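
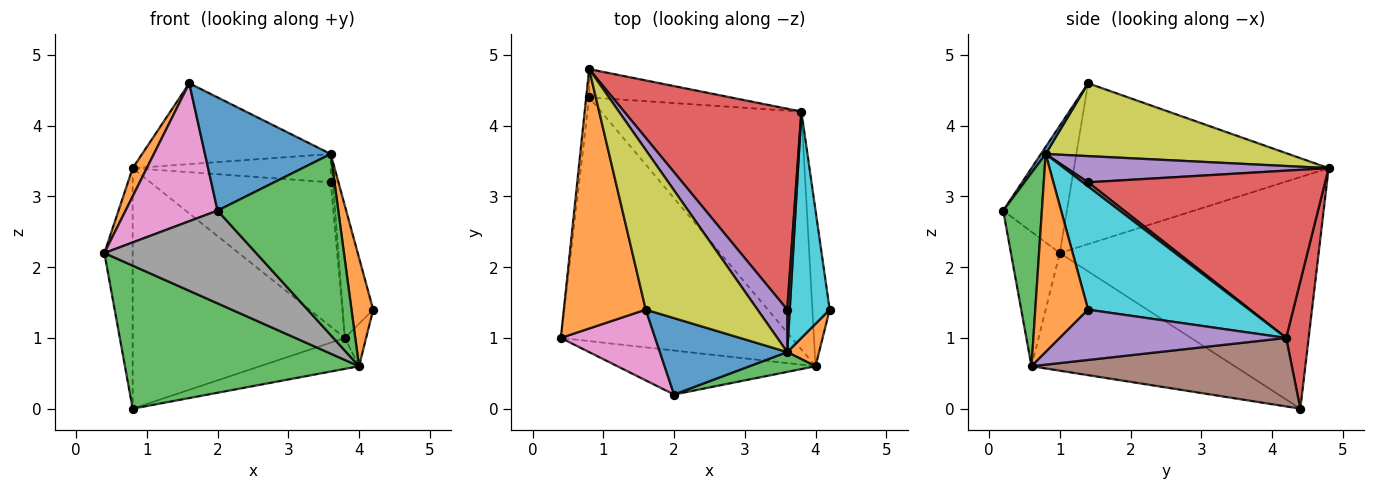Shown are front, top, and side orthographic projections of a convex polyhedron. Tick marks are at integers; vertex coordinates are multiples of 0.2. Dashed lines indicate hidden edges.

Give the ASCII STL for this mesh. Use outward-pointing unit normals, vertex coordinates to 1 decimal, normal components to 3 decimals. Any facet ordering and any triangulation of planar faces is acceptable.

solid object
 facet normal -0.994 0.109 -0.013
  outer loop
   vertex 0.8 4.4 0.0
   vertex 0.4 1.0 2.2
   vertex 0.8 4.8 3.4
  endloop
 endfacet
 facet normal -0.890 -0.049 0.453
  outer loop
   vertex 1.6 1.4 4.6
   vertex 0.8 4.8 3.4
   vertex 0.4 1.0 2.2
  endloop
 endfacet
 facet normal -0.402 -0.463 -0.789
  outer loop
   vertex 4.0 0.6 0.6
   vertex 0.4 1.0 2.2
   vertex 0.8 4.4 0.0
  endloop
 endfacet
 facet normal 0.105 0.988 -0.116
  outer loop
   vertex 3.8 4.2 1.0
   vertex 0.8 4.4 0.0
   vertex 0.8 4.8 3.4
  endloop
 endfacet
 facet normal 0.942 0.088 -0.324
  outer loop
   vertex 3.8 4.2 1.0
   vertex 4.2 1.4 1.4
   vertex 4.0 0.6 0.6
  endloop
 endfacet
 facet normal 0.321 0.122 -0.939
  outer loop
   vertex 3.8 4.2 1.0
   vertex 4.0 0.6 0.6
   vertex 0.8 4.4 0.0
  endloop
 endfacet
 facet normal -0.524 -0.758 0.389
  outer loop
   vertex 2.0 0.2 2.8
   vertex 1.6 1.4 4.6
   vertex 0.4 1.0 2.2
  endloop
 endfacet
 facet normal -0.279 -0.867 -0.412
  outer loop
   vertex 2.0 0.2 2.8
   vertex 0.4 1.0 2.2
   vertex 4.0 0.6 0.6
  endloop
 endfacet
 facet normal 0.503 0.390 0.771
  outer loop
   vertex 3.6 0.8 3.6
   vertex 0.8 4.8 3.4
   vertex 1.6 1.4 4.6
  endloop
 endfacet
 facet normal 0.936 0.177 0.304
  outer loop
   vertex 3.6 0.8 3.6
   vertex 4.2 1.4 1.4
   vertex 3.8 4.2 1.0
  endloop
 endfacet
 facet normal 0.031 -0.828 0.559
  outer loop
   vertex 3.6 0.8 3.6
   vertex 1.6 1.4 4.6
   vertex 2.0 0.2 2.8
  endloop
 endfacet
 facet normal 0.915 -0.376 0.147
  outer loop
   vertex 3.6 0.8 3.6
   vertex 4.0 0.6 0.6
   vertex 4.2 1.4 1.4
  endloop
 endfacet
 facet normal 0.303 -0.947 0.104
  outer loop
   vertex 3.6 0.8 3.6
   vertex 2.0 0.2 2.8
   vertex 4.0 0.6 0.6
  endloop
 endfacet
 facet normal 0.608 0.463 0.645
  outer loop
   vertex 3.6 1.4 3.2
   vertex 3.8 4.2 1.0
   vertex 0.8 4.8 3.4
  endloop
 endfacet
 facet normal 0.591 0.447 0.671
  outer loop
   vertex 3.6 1.4 3.2
   vertex 0.8 4.8 3.4
   vertex 3.6 0.8 3.6
  endloop
 endfacet
 facet normal 0.811 0.324 0.487
  outer loop
   vertex 3.6 1.4 3.2
   vertex 3.6 0.8 3.6
   vertex 3.8 4.2 1.0
  endloop
 endfacet
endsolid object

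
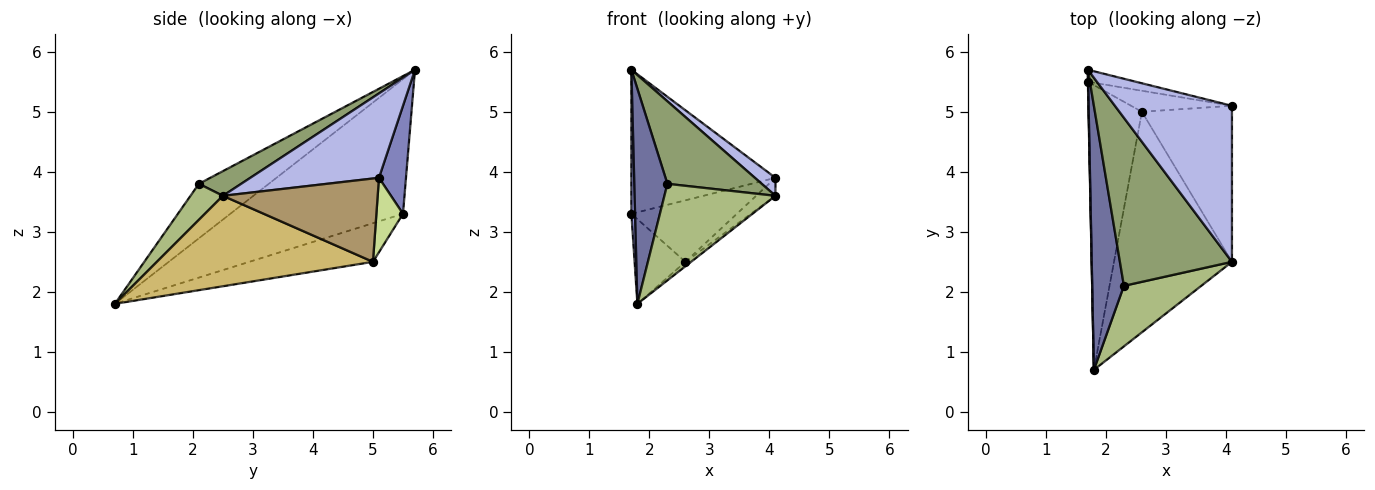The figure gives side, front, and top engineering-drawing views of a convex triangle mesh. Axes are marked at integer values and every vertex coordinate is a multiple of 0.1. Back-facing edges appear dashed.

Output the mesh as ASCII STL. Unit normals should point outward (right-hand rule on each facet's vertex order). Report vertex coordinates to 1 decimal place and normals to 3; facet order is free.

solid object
 facet normal -0.800 -0.379 0.465
  outer loop
   vertex 2.3 2.1 3.8
   vertex 1.7 5.7 5.7
   vertex 1.8 0.7 1.8
  endloop
 endfacet
 facet normal 0.184 0.980 -0.082
  outer loop
   vertex 1.7 5.5 3.3
   vertex 1.7 5.7 5.7
   vertex 4.1 5.1 3.9
  endloop
 endfacet
 facet normal -1.000 -0.021 0.002
  outer loop
   vertex 1.7 5.5 3.3
   vertex 1.8 0.7 1.8
   vertex 1.7 5.7 5.7
  endloop
 endfacet
 facet normal 0.582 -0.093 0.808
  outer loop
   vertex 4.1 2.5 3.6
   vertex 4.1 5.1 3.9
   vertex 1.7 5.7 5.7
  endloop
 endfacet
 facet normal 0.194 -0.432 0.881
  outer loop
   vertex 4.1 2.5 3.6
   vertex 1.7 5.7 5.7
   vertex 2.3 2.1 3.8
  endloop
 endfacet
 facet normal 0.240 -0.822 0.516
  outer loop
   vertex 4.1 2.5 3.6
   vertex 2.3 2.1 3.8
   vertex 1.8 0.7 1.8
  endloop
 endfacet
 facet normal 0.232 0.921 -0.314
  outer loop
   vertex 2.6 5.0 2.5
   vertex 1.7 5.5 3.3
   vertex 4.1 5.1 3.9
  endloop
 endfacet
 facet normal -0.570 0.234 -0.788
  outer loop
   vertex 2.6 5.0 2.5
   vertex 1.8 0.7 1.8
   vertex 1.7 5.5 3.3
  endloop
 endfacet
 facet normal 0.677 0.084 -0.731
  outer loop
   vertex 2.6 5.0 2.5
   vertex 4.1 5.1 3.9
   vertex 4.1 2.5 3.6
  endloop
 endfacet
 facet normal 0.608 0.016 -0.793
  outer loop
   vertex 2.6 5.0 2.5
   vertex 4.1 2.5 3.6
   vertex 1.8 0.7 1.8
  endloop
 endfacet
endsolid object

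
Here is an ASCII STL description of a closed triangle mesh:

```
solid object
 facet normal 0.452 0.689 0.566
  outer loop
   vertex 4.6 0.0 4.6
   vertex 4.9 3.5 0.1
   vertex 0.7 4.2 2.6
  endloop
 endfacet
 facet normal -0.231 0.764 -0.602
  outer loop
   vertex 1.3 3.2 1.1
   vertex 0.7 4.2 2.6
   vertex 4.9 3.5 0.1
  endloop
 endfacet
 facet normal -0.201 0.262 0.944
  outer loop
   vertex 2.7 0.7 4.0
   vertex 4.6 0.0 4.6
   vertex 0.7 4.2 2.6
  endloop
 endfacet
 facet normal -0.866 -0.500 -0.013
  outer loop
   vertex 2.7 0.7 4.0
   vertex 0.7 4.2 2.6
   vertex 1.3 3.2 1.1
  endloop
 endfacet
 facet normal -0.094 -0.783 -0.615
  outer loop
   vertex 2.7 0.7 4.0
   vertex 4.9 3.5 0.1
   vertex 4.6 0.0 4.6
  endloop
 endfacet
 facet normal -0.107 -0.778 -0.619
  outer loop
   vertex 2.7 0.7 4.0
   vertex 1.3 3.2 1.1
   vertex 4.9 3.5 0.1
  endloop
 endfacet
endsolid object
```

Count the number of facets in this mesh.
6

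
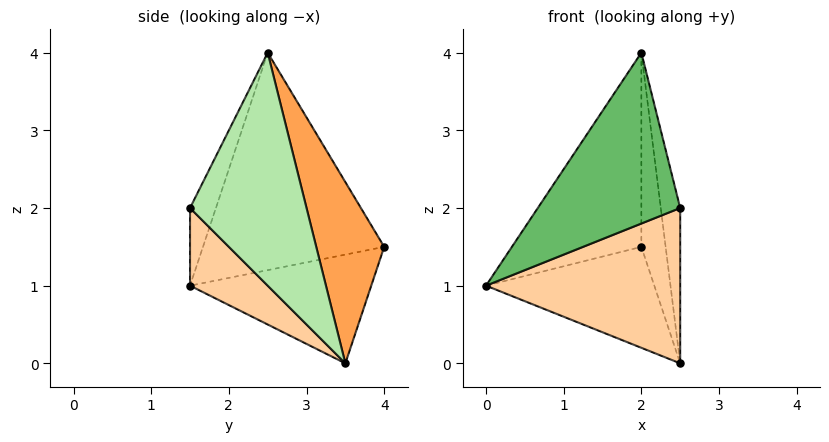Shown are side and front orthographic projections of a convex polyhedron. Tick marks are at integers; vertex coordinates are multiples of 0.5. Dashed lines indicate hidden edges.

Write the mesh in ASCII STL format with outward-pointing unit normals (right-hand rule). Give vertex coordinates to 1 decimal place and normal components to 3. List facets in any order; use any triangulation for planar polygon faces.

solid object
 facet normal -0.663 0.616 -0.426
  outer loop
   vertex 2.0 4.0 1.5
   vertex 2.5 3.5 0.0
   vertex 0.0 1.5 1.0
  endloop
 endfacet
 facet normal -0.768 0.549 0.329
  outer loop
   vertex 2.0 2.5 4.0
   vertex 2.0 4.0 1.5
   vertex 0.0 1.5 1.0
  endloop
 endfacet
 facet normal 0.923 0.330 0.198
  outer loop
   vertex 2.0 2.5 4.0
   vertex 2.5 3.5 0.0
   vertex 2.0 4.0 1.5
  endloop
 endfacet
 facet normal 0.272 -0.680 -0.680
  outer loop
   vertex 2.5 1.5 2.0
   vertex 0.0 1.5 1.0
   vertex 2.5 3.5 0.0
  endloop
 endfacet
 facet normal -0.163 -0.898 0.408
  outer loop
   vertex 2.5 1.5 2.0
   vertex 2.0 2.5 4.0
   vertex 0.0 1.5 1.0
  endloop
 endfacet
 facet normal 0.973 0.162 0.162
  outer loop
   vertex 2.5 1.5 2.0
   vertex 2.5 3.5 0.0
   vertex 2.0 2.5 4.0
  endloop
 endfacet
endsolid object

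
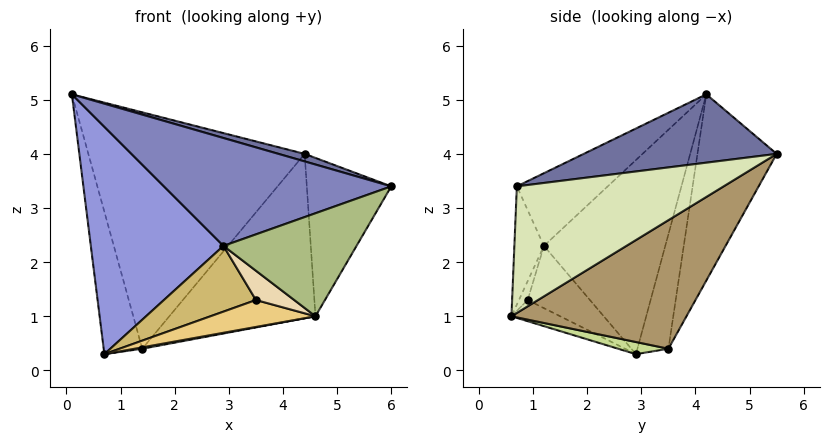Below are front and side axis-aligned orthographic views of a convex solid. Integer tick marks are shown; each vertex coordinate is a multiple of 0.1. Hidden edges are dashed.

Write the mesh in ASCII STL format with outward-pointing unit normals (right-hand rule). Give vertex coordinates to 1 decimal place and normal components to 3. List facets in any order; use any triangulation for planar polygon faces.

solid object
 facet normal 0.258 -0.035 0.966
  outer loop
   vertex 4.4 5.5 4.0
   vertex 0.1 4.2 5.1
   vertex 6.0 0.7 3.4
  endloop
 endfacet
 facet normal -0.315 -0.788 0.529
  outer loop
   vertex 2.9 1.2 2.3
   vertex 6.0 0.7 3.4
   vertex 0.1 4.2 5.1
  endloop
 endfacet
 facet normal -0.671 -0.733 0.115
  outer loop
   vertex 2.9 1.2 2.3
   vertex 0.1 4.2 5.1
   vertex 0.7 2.9 0.3
  endloop
 endfacet
 facet normal -0.335 0.914 -0.229
  outer loop
   vertex 1.4 3.5 0.4
   vertex 0.1 4.2 5.1
   vertex 4.4 5.5 4.0
  endloop
 endfacet
 facet normal -0.602 0.749 -0.278
  outer loop
   vertex 1.4 3.5 0.4
   vertex 0.7 2.9 0.3
   vertex 0.1 4.2 5.1
  endloop
 endfacet
 facet normal -0.214 -0.963 0.165
  outer loop
   vertex 4.6 0.6 1.0
   vertex 6.0 0.7 3.4
   vertex 2.9 1.2 2.3
  endloop
 endfacet
 facet normal 0.162 -0.025 -0.986
  outer loop
   vertex 4.6 0.6 1.0
   vertex 0.7 2.9 0.3
   vertex 1.4 3.5 0.4
  endloop
 endfacet
 facet normal 0.809 0.330 -0.486
  outer loop
   vertex 4.6 0.6 1.0
   vertex 4.4 5.5 4.0
   vertex 6.0 0.7 3.4
  endloop
 endfacet
 facet normal 0.544 0.454 -0.706
  outer loop
   vertex 4.6 0.6 1.0
   vertex 1.4 3.5 0.4
   vertex 4.4 5.5 4.0
  endloop
 endfacet
 facet normal -0.558 -0.825 -0.087
  outer loop
   vertex 3.5 0.9 1.3
   vertex 2.9 1.2 2.3
   vertex 0.7 2.9 0.3
  endloop
 endfacet
 facet normal -0.355 -0.765 -0.537
  outer loop
   vertex 3.5 0.9 1.3
   vertex 0.7 2.9 0.3
   vertex 4.6 0.6 1.0
  endloop
 endfacet
 facet normal -0.220 -0.963 0.157
  outer loop
   vertex 3.5 0.9 1.3
   vertex 4.6 0.6 1.0
   vertex 2.9 1.2 2.3
  endloop
 endfacet
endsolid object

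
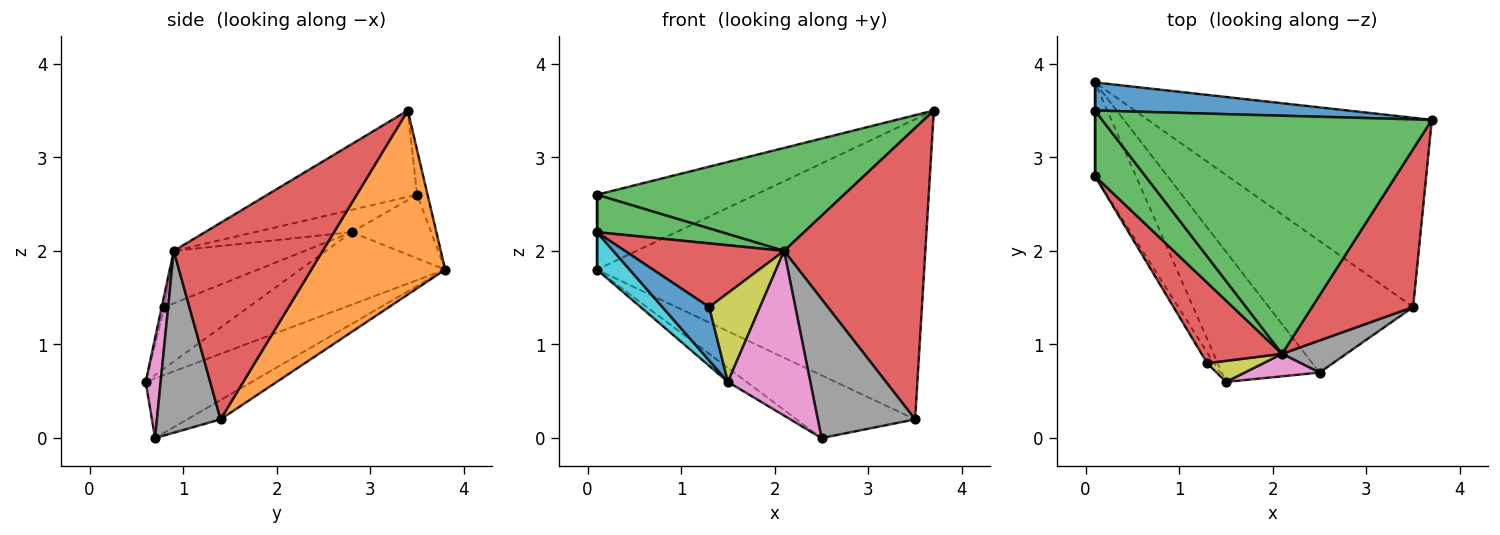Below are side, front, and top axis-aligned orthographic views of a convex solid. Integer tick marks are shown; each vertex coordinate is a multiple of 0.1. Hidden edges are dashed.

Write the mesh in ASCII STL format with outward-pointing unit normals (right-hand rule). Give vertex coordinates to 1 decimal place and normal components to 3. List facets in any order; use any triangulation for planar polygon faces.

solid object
 facet normal -0.062 0.935 0.350
  outer loop
   vertex 0.1 3.8 1.8
   vertex 0.1 3.5 2.6
   vertex 3.7 3.4 3.5
  endloop
 endfacet
 facet normal 0.327 0.799 -0.504
  outer loop
   vertex 3.5 1.4 0.2
   vertex 0.1 3.8 1.8
   vertex 3.7 3.4 3.5
  endloop
 endfacet
 facet normal -0.234 -0.386 0.892
  outer loop
   vertex 2.1 0.9 2.0
   vertex 3.7 3.4 3.5
   vertex 0.1 3.5 2.6
  endloop
 endfacet
 facet normal 0.680 -0.645 0.350
  outer loop
   vertex 2.1 0.9 2.0
   vertex 3.5 1.4 0.2
   vertex 3.7 3.4 3.5
  endloop
 endfacet
 facet normal -0.519 0.092 -0.850
  outer loop
   vertex 2.5 0.7 0.0
   vertex 1.5 0.6 0.6
   vertex 0.1 3.8 1.8
  endloop
 endfacet
 facet normal -0.120 0.427 -0.896
  outer loop
   vertex 2.5 0.7 0.0
   vertex 0.1 3.8 1.8
   vertex 3.5 1.4 0.2
  endloop
 endfacet
 facet normal 0.177 -0.975 0.133
  outer loop
   vertex 2.5 0.7 0.0
   vertex 2.1 0.9 2.0
   vertex 1.5 0.6 0.6
  endloop
 endfacet
 facet normal 0.537 -0.822 0.190
  outer loop
   vertex 2.5 0.7 0.0
   vertex 3.5 1.4 0.2
   vertex 2.1 0.9 2.0
  endloop
 endfacet
 facet normal -0.051 -0.972 0.230
  outer loop
   vertex 1.3 0.8 1.4
   vertex 1.5 0.6 0.6
   vertex 2.1 0.9 2.0
  endloop
 endfacet
 facet normal -0.854 -0.193 -0.482
  outer loop
   vertex 0.1 2.8 2.2
   vertex 0.1 3.8 1.8
   vertex 1.5 0.6 0.6
  endloop
 endfacet
 facet normal -0.870 -0.483 -0.097
  outer loop
   vertex 0.1 2.8 2.2
   vertex 1.5 0.6 0.6
   vertex 1.3 0.8 1.4
  endloop
 endfacet
 facet normal -1.000 0.000 0.000
  outer loop
   vertex 0.1 2.8 2.2
   vertex 0.1 3.5 2.6
   vertex 0.1 3.8 1.8
  endloop
 endfacet
 facet normal -0.359 -0.463 0.810
  outer loop
   vertex 0.1 2.8 2.2
   vertex 2.1 0.9 2.0
   vertex 0.1 3.5 2.6
  endloop
 endfacet
 facet normal -0.455 -0.552 0.699
  outer loop
   vertex 0.1 2.8 2.2
   vertex 1.3 0.8 1.4
   vertex 2.1 0.9 2.0
  endloop
 endfacet
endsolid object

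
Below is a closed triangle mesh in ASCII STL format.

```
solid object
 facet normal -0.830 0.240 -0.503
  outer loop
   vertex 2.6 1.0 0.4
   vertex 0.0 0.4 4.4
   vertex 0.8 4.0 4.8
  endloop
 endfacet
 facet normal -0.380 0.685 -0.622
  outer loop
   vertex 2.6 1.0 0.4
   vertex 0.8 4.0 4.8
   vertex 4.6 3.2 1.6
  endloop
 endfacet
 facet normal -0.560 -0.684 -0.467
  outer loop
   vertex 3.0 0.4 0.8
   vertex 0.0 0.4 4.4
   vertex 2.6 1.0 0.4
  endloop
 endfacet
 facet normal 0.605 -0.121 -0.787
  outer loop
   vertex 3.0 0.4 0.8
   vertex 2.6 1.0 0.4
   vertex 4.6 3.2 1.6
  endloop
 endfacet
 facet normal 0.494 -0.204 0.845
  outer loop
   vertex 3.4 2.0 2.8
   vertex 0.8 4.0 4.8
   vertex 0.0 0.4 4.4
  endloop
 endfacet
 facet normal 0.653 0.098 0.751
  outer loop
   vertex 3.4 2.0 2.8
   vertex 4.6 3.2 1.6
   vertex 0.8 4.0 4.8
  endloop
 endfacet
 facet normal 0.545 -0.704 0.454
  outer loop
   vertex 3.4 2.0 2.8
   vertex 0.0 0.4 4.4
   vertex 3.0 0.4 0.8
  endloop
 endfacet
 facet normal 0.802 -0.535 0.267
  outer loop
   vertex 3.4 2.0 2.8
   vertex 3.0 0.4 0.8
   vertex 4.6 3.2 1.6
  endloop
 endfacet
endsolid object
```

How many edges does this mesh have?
12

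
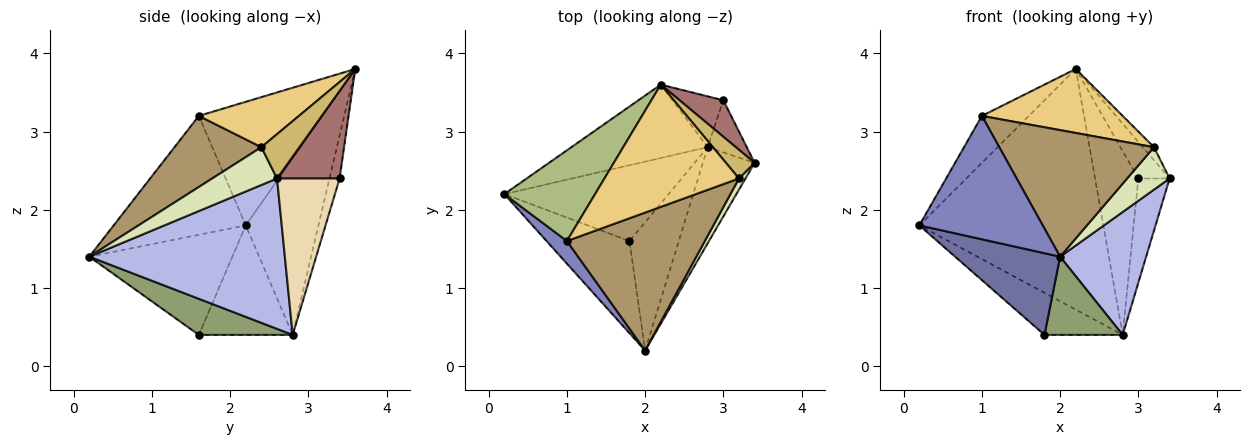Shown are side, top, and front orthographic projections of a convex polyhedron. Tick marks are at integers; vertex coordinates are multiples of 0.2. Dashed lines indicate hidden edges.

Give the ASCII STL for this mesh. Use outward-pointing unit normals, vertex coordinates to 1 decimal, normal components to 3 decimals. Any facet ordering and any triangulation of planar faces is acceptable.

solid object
 facet normal -0.670 -0.492 -0.555
  outer loop
   vertex 1.8 1.6 0.4
   vertex 2.0 0.2 1.4
   vertex 0.2 2.2 1.8
  endloop
 endfacet
 facet normal -0.725 -0.677 0.124
  outer loop
   vertex 1.0 1.6 3.2
   vertex 0.2 2.2 1.8
   vertex 2.0 0.2 1.4
  endloop
 endfacet
 facet normal -0.504 0.420 -0.755
  outer loop
   vertex 2.8 2.8 0.4
   vertex 1.8 1.6 0.4
   vertex 0.2 2.2 1.8
  endloop
 endfacet
 facet normal 0.873 -0.384 -0.300
  outer loop
   vertex 2.8 2.8 0.4
   vertex 3.4 2.6 2.4
   vertex 2.0 0.2 1.4
  endloop
 endfacet
 facet normal 0.530 -0.442 -0.724
  outer loop
   vertex 2.8 2.8 0.4
   vertex 2.0 0.2 1.4
   vertex 1.8 1.6 0.4
  endloop
 endfacet
 facet normal -0.771 0.293 0.566
  outer loop
   vertex 2.2 3.6 3.8
   vertex 0.2 2.2 1.8
   vertex 1.0 1.6 3.2
  endloop
 endfacet
 facet normal -0.353 0.895 -0.273
  outer loop
   vertex 2.2 3.6 3.8
   vertex 2.8 2.8 0.4
   vertex 0.2 2.2 1.8
  endloop
 endfacet
 facet normal 0.828 -0.542 0.143
  outer loop
   vertex 3.2 2.4 2.8
   vertex 2.0 0.2 1.4
   vertex 3.4 2.6 2.4
  endloop
 endfacet
 facet normal 0.355 -0.632 0.689
  outer loop
   vertex 3.2 2.4 2.8
   vertex 1.0 1.6 3.2
   vertex 2.0 0.2 1.4
  endloop
 endfacet
 facet normal 0.815 0.240 0.527
  outer loop
   vertex 3.2 2.4 2.8
   vertex 3.4 2.6 2.4
   vertex 2.2 3.6 3.8
  endloop
 endfacet
 facet normal 0.313 -0.440 0.841
  outer loop
   vertex 3.2 2.4 2.8
   vertex 2.2 3.6 3.8
   vertex 1.0 1.6 3.2
  endloop
 endfacet
 facet normal 0.873 0.436 -0.218
  outer loop
   vertex 3.0 3.4 2.4
   vertex 3.4 2.6 2.4
   vertex 2.8 2.8 0.4
  endloop
 endfacet
 facet normal 0.816 0.408 0.408
  outer loop
   vertex 3.0 3.4 2.4
   vertex 2.2 3.6 3.8
   vertex 3.4 2.6 2.4
  endloop
 endfacet
 facet normal -0.220 0.940 -0.260
  outer loop
   vertex 3.0 3.4 2.4
   vertex 2.8 2.8 0.4
   vertex 2.2 3.6 3.8
  endloop
 endfacet
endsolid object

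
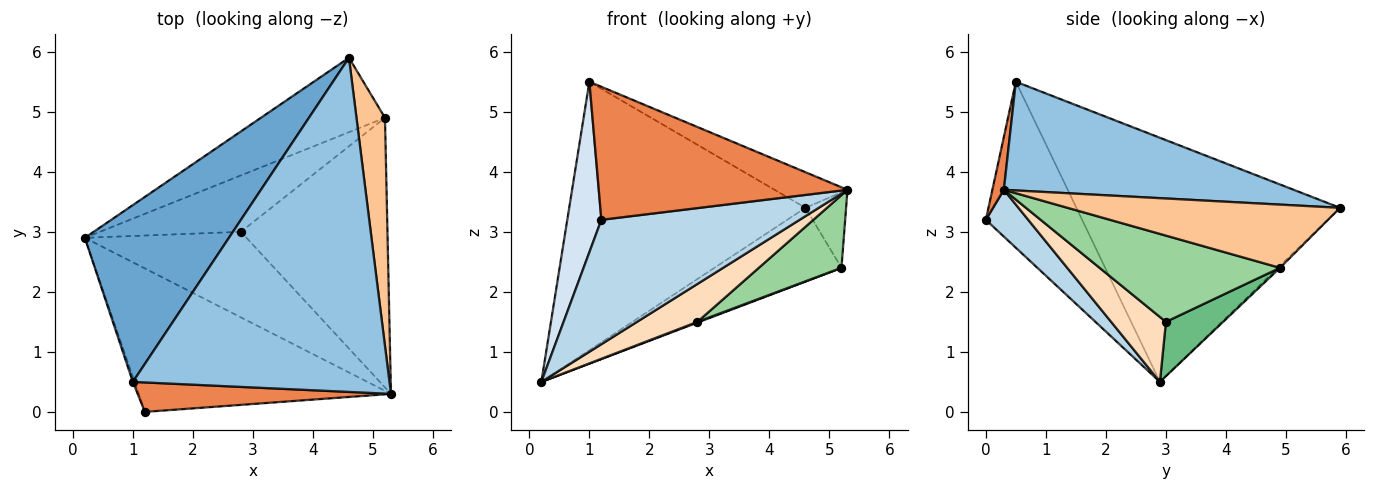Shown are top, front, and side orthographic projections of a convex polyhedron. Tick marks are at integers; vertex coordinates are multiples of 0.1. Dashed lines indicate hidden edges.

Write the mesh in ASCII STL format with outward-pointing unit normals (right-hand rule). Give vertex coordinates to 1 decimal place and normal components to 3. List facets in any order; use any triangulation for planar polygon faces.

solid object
 facet normal -0.682 0.611 0.402
  outer loop
   vertex 1.0 0.5 5.5
   vertex 4.6 5.9 3.4
   vertex 0.2 2.9 0.5
  endloop
 endfacet
 facet normal 0.388 0.098 0.916
  outer loop
   vertex 1.0 0.5 5.5
   vertex 5.3 0.3 3.7
   vertex 4.6 5.9 3.4
  endloop
 endfacet
 facet normal 0.139 -0.649 -0.748
  outer loop
   vertex 1.2 0.0 3.2
   vertex 0.2 2.9 0.5
   vertex 5.3 0.3 3.7
  endloop
 endfacet
 facet normal -0.943 -0.334 -0.009
  outer loop
   vertex 1.2 0.0 3.2
   vertex 1.0 0.5 5.5
   vertex 0.2 2.9 0.5
  endloop
 endfacet
 facet normal 0.045 -0.975 0.216
  outer loop
   vertex 1.2 0.0 3.2
   vertex 5.3 0.3 3.7
   vertex 1.0 0.5 5.5
  endloop
 endfacet
 facet normal -0.011 0.704 -0.710
  outer loop
   vertex 5.2 4.9 2.4
   vertex 0.2 2.9 0.5
   vertex 4.6 5.9 3.4
  endloop
 endfacet
 facet normal 0.903 0.135 0.407
  outer loop
   vertex 5.2 4.9 2.4
   vertex 4.6 5.9 3.4
   vertex 5.3 0.3 3.7
  endloop
 endfacet
 facet normal 0.345 -0.380 -0.858
  outer loop
   vertex 2.8 3.0 1.5
   vertex 5.3 0.3 3.7
   vertex 0.2 2.9 0.5
  endloop
 endfacet
 facet normal 0.359 -0.012 -0.933
  outer loop
   vertex 2.8 3.0 1.5
   vertex 0.2 2.9 0.5
   vertex 5.2 4.9 2.4
  endloop
 endfacet
 facet normal 0.494 -0.226 -0.839
  outer loop
   vertex 2.8 3.0 1.5
   vertex 5.2 4.9 2.4
   vertex 5.3 0.3 3.7
  endloop
 endfacet
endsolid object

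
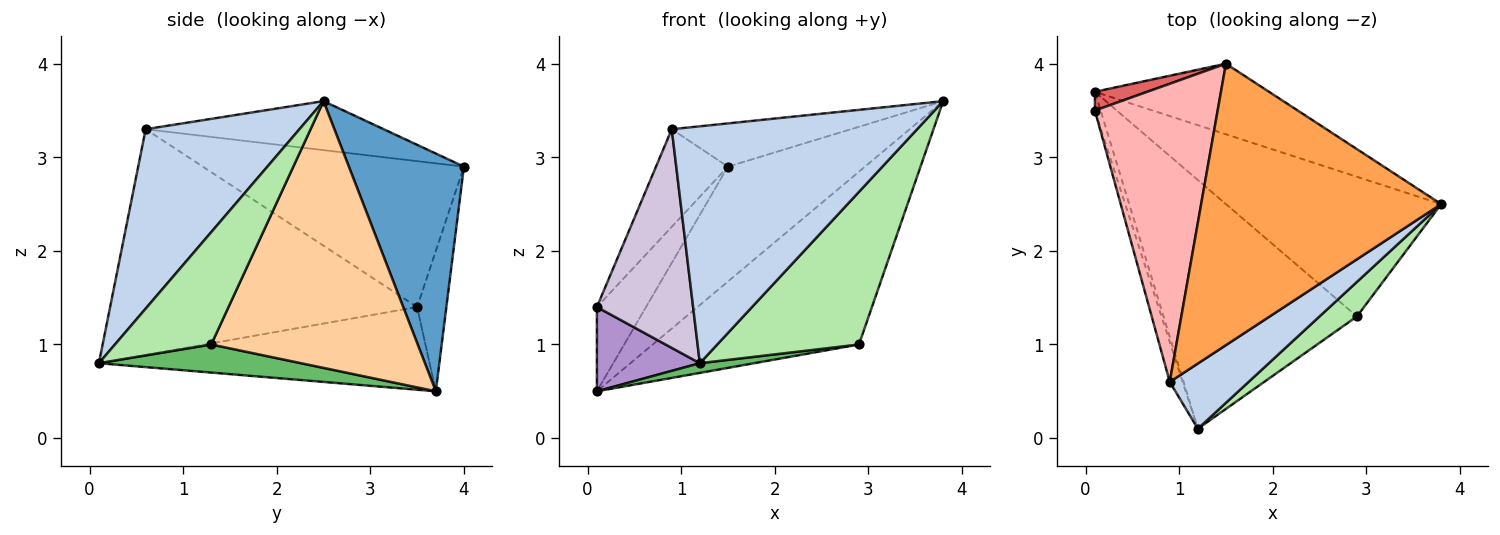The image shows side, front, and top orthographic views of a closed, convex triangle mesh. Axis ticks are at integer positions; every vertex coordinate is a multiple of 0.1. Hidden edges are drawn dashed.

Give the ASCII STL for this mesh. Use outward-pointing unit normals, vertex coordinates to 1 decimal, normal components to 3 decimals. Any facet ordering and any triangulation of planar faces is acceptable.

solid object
 facet normal 0.582 0.693 -0.426
  outer loop
   vertex 1.5 4.0 2.9
   vertex 3.8 2.5 3.6
   vertex 0.1 3.7 0.5
  endloop
 endfacet
 facet normal 0.517 -0.825 0.227
  outer loop
   vertex 0.9 0.6 3.3
   vertex 1.2 0.1 0.8
   vertex 3.8 2.5 3.6
  endloop
 endfacet
 facet normal -0.198 0.149 0.969
  outer loop
   vertex 0.9 0.6 3.3
   vertex 3.8 2.5 3.6
   vertex 1.5 4.0 2.9
  endloop
 endfacet
 facet normal 0.614 0.614 -0.496
  outer loop
   vertex 2.9 1.3 1.0
   vertex 0.1 3.7 0.5
   vertex 3.8 2.5 3.6
  endloop
 endfacet
 facet normal 0.144 -0.039 -0.989
  outer loop
   vertex 2.9 1.3 1.0
   vertex 1.2 0.1 0.8
   vertex 0.1 3.7 0.5
  endloop
 endfacet
 facet normal 0.552 -0.813 0.184
  outer loop
   vertex 2.9 1.3 1.0
   vertex 3.8 2.5 3.6
   vertex 1.2 0.1 0.8
  endloop
 endfacet
 facet normal -0.502 0.844 0.188
  outer loop
   vertex 0.1 3.5 1.4
   vertex 1.5 4.0 2.9
   vertex 0.1 3.7 0.5
  endloop
 endfacet
 facet normal -0.749 0.206 0.630
  outer loop
   vertex 0.1 3.5 1.4
   vertex 0.9 0.6 3.3
   vertex 1.5 4.0 2.9
  endloop
 endfacet
 facet normal -0.953 -0.297 -0.066
  outer loop
   vertex 0.1 3.5 1.4
   vertex 0.1 3.7 0.5
   vertex 1.2 0.1 0.8
  endloop
 endfacet
 facet normal -0.953 -0.299 -0.055
  outer loop
   vertex 0.1 3.5 1.4
   vertex 1.2 0.1 0.8
   vertex 0.9 0.6 3.3
  endloop
 endfacet
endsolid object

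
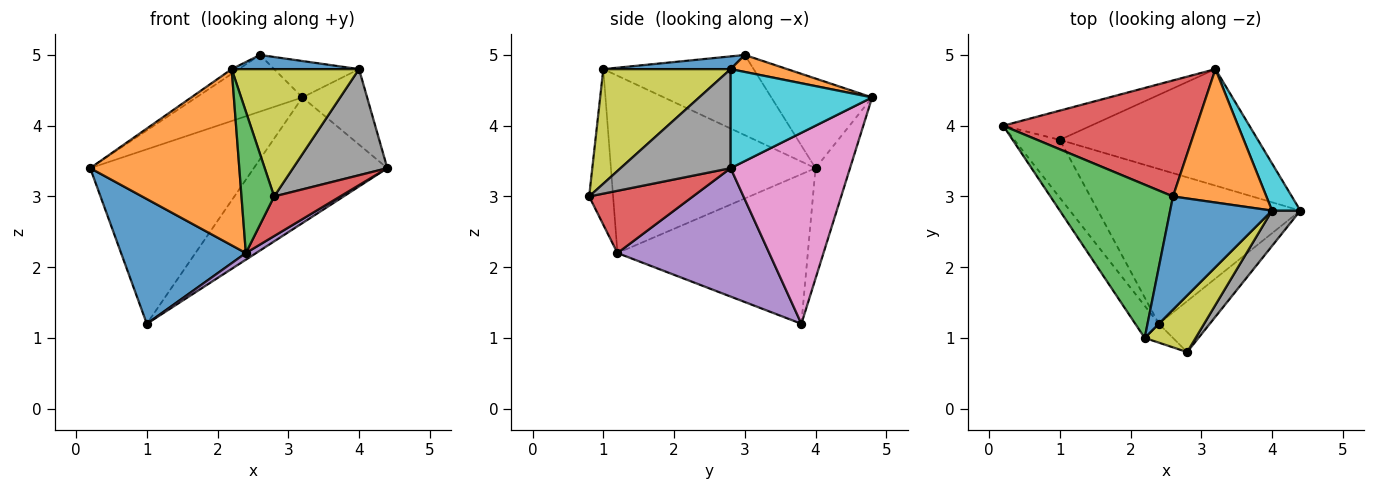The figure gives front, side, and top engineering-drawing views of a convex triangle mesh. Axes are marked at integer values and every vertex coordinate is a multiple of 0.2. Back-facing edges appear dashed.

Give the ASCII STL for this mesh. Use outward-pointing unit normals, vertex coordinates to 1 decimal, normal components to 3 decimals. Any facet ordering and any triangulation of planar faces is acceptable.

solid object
 facet normal -0.811 -0.531 -0.246
  outer loop
   vertex 2.4 1.2 2.2
   vertex 0.2 4.0 3.4
   vertex 1.0 3.8 1.2
  endloop
 endfacet
 facet normal -0.804 -0.586 -0.107
  outer loop
   vertex 2.4 1.2 2.2
   vertex 2.2 1.0 4.8
   vertex 0.2 4.0 3.4
  endloop
 endfacet
 facet normal -0.588 -0.802 -0.107
  outer loop
   vertex 2.4 1.2 2.2
   vertex 2.8 0.8 3.0
   vertex 2.2 1.0 4.8
  endloop
 endfacet
 facet normal 0.694 -0.442 -0.568
  outer loop
   vertex 2.4 1.2 2.2
   vertex 4.4 2.8 3.4
   vertex 2.8 0.8 3.0
  endloop
 endfacet
 facet normal 0.535 -0.036 -0.844
  outer loop
   vertex 2.4 1.2 2.2
   vertex 1.0 3.8 1.2
   vertex 4.4 2.8 3.4
  endloop
 endfacet
 facet normal -0.204 0.966 -0.162
  outer loop
   vertex 3.2 4.8 4.4
   vertex 1.0 3.8 1.2
   vertex 0.2 4.0 3.4
  endloop
 endfacet
 facet normal 0.548 0.613 -0.569
  outer loop
   vertex 3.2 4.8 4.4
   vertex 4.4 2.8 3.4
   vertex 1.0 3.8 1.2
  endloop
 endfacet
 facet normal 0.742 -0.636 0.212
  outer loop
   vertex 4.0 2.8 4.8
   vertex 2.8 0.8 3.0
   vertex 4.4 2.8 3.4
  endloop
 endfacet
 facet normal 0.675 -0.675 0.300
  outer loop
   vertex 4.0 2.8 4.8
   vertex 2.2 1.0 4.8
   vertex 2.8 0.8 3.0
  endloop
 endfacet
 facet normal 0.880 0.402 0.251
  outer loop
   vertex 4.0 2.8 4.8
   vertex 4.4 2.8 3.4
   vertex 3.2 4.8 4.4
  endloop
 endfacet
 facet normal 0.123 -0.123 0.985
  outer loop
   vertex 2.6 3.0 5.0
   vertex 2.2 1.0 4.8
   vertex 4.0 2.8 4.8
  endloop
 endfacet
 facet normal 0.173 0.259 0.950
  outer loop
   vertex 2.6 3.0 5.0
   vertex 4.0 2.8 4.8
   vertex 3.2 4.8 4.4
  endloop
 endfacet
 facet normal -0.547 0.026 0.837
  outer loop
   vertex 2.6 3.0 5.0
   vertex 0.2 4.0 3.4
   vertex 2.2 1.0 4.8
  endloop
 endfacet
 facet normal -0.384 0.405 0.830
  outer loop
   vertex 2.6 3.0 5.0
   vertex 3.2 4.8 4.4
   vertex 0.2 4.0 3.4
  endloop
 endfacet
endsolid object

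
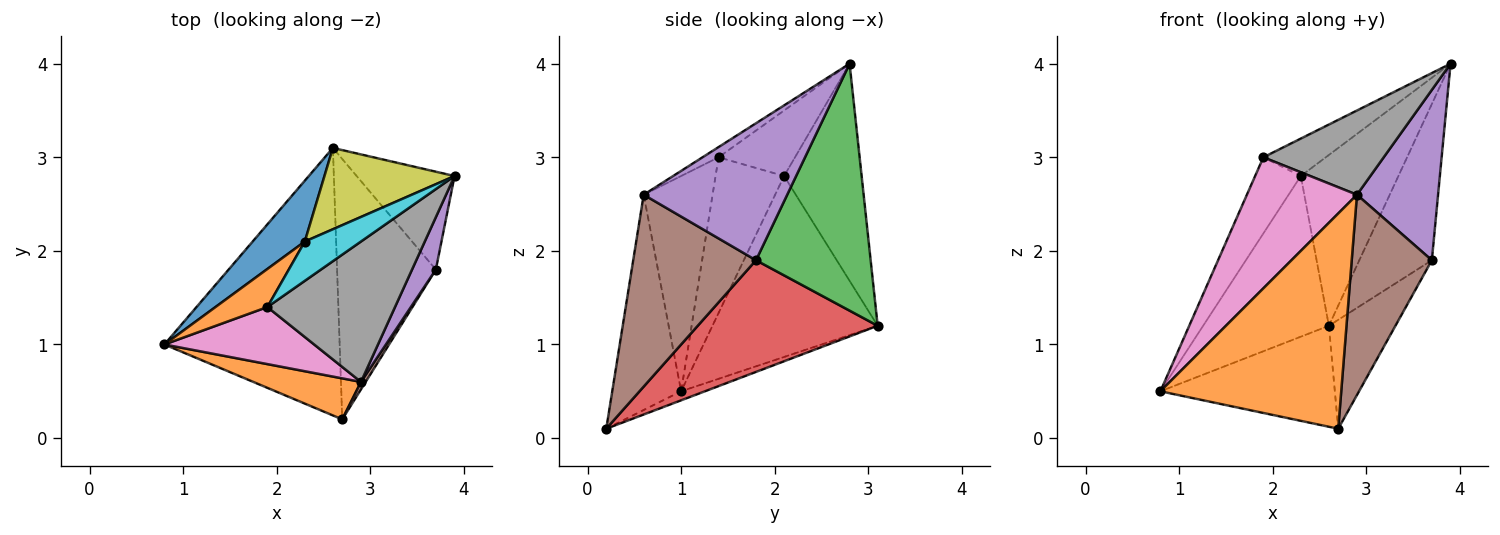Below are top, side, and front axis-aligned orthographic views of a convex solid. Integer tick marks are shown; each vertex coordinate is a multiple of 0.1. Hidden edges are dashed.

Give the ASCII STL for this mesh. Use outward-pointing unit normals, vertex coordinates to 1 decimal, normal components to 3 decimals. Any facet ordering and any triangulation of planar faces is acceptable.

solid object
 facet normal -0.048 0.353 -0.934
  outer loop
   vertex 2.6 3.1 1.2
   vertex 2.7 0.2 0.1
   vertex 0.8 1.0 0.5
  endloop
 endfacet
 facet normal -0.350 -0.920 0.175
  outer loop
   vertex 2.9 0.6 2.6
   vertex 0.8 1.0 0.5
   vertex 2.7 0.2 0.1
  endloop
 endfacet
 facet normal 0.801 0.507 -0.318
  outer loop
   vertex 3.7 1.8 1.9
   vertex 2.6 3.1 1.2
   vertex 3.9 2.8 4.0
  endloop
 endfacet
 facet normal 0.722 0.267 -0.638
  outer loop
   vertex 3.7 1.8 1.9
   vertex 2.7 0.2 0.1
   vertex 2.6 3.1 1.2
  endloop
 endfacet
 facet normal 0.861 -0.487 0.150
  outer loop
   vertex 3.7 1.8 1.9
   vertex 3.9 2.8 4.0
   vertex 2.9 0.6 2.6
  endloop
 endfacet
 facet normal 0.837 -0.546 0.020
  outer loop
   vertex 3.7 1.8 1.9
   vertex 2.9 0.6 2.6
   vertex 2.7 0.2 0.1
  endloop
 endfacet
 facet normal -0.498 -0.795 0.346
  outer loop
   vertex 1.9 1.4 3.0
   vertex 0.8 1.0 0.5
   vertex 2.9 0.6 2.6
  endloop
 endfacet
 facet normal -0.068 -0.513 0.855
  outer loop
   vertex 1.9 1.4 3.0
   vertex 2.9 0.6 2.6
   vertex 3.9 2.8 4.0
  endloop
 endfacet
 facet normal -0.583 0.734 0.349
  outer loop
   vertex 2.3 2.1 2.8
   vertex 3.9 2.8 4.0
   vertex 2.6 3.1 1.2
  endloop
 endfacet
 facet normal -0.645 0.527 0.553
  outer loop
   vertex 2.3 2.1 2.8
   vertex 1.9 1.4 3.0
   vertex 3.9 2.8 4.0
  endloop
 endfacet
 facet normal -0.776 0.590 0.224
  outer loop
   vertex 2.3 2.1 2.8
   vertex 2.6 3.1 1.2
   vertex 0.8 1.0 0.5
  endloop
 endfacet
 facet normal -0.802 0.535 0.267
  outer loop
   vertex 2.3 2.1 2.8
   vertex 0.8 1.0 0.5
   vertex 1.9 1.4 3.0
  endloop
 endfacet
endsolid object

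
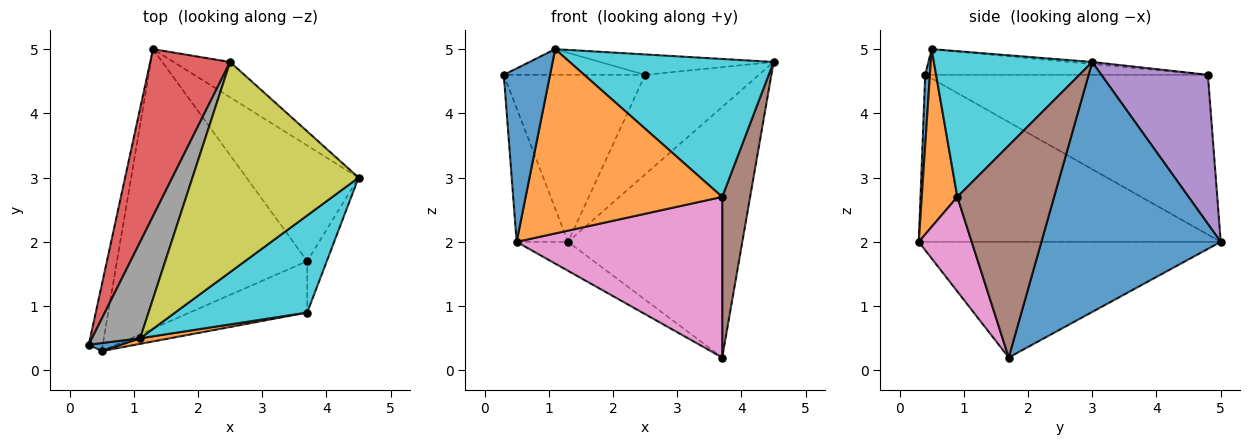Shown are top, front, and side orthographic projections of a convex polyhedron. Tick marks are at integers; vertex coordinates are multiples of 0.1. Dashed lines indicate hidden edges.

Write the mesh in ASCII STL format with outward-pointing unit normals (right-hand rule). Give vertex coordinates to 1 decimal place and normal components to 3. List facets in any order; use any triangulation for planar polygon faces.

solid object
 facet normal 0.683 0.663 -0.306
  outer loop
   vertex 3.7 1.7 0.2
   vertex 1.3 5.0 2.0
   vertex 4.5 3.0 4.8
  endloop
 endfacet
 facet normal -0.983 0.167 -0.082
  outer loop
   vertex 0.5 0.3 2.0
   vertex 0.3 0.4 4.6
   vertex 1.3 5.0 2.0
  endloop
 endfacet
 facet normal -0.517 0.088 -0.851
  outer loop
   vertex 0.5 0.3 2.0
   vertex 1.3 5.0 2.0
   vertex 3.7 1.7 0.2
  endloop
 endfacet
 facet normal -0.816 0.408 0.408
  outer loop
   vertex 2.5 4.8 4.6
   vertex 1.3 5.0 2.0
   vertex 0.3 0.4 4.6
  endloop
 endfacet
 facet normal 0.661 0.707 -0.251
  outer loop
   vertex 2.5 4.8 4.6
   vertex 4.5 3.0 4.8
   vertex 1.3 5.0 2.0
  endloop
 endfacet
 facet normal 0.957 -0.276 -0.088
  outer loop
   vertex 3.7 0.9 2.7
   vertex 3.7 1.7 0.2
   vertex 4.5 3.0 4.8
  endloop
 endfacet
 facet normal 0.238 -0.925 -0.296
  outer loop
   vertex 3.7 0.9 2.7
   vertex 0.5 0.3 2.0
   vertex 3.7 1.7 0.2
  endloop
 endfacet
 facet normal -0.458 0.229 0.859
  outer loop
   vertex 1.1 0.5 5.0
   vertex 2.5 4.8 4.6
   vertex 0.3 0.4 4.6
  endloop
 endfacet
 facet normal -0.013 0.097 0.995
  outer loop
   vertex 1.1 0.5 5.0
   vertex 4.5 3.0 4.8
   vertex 2.5 4.8 4.6
  endloop
 endfacet
 facet normal 0.536 -0.690 0.486
  outer loop
   vertex 1.1 0.5 5.0
   vertex 3.7 0.9 2.7
   vertex 4.5 3.0 4.8
  endloop
 endfacet
 facet normal 0.101 -0.994 0.046
  outer loop
   vertex 1.1 0.5 5.0
   vertex 0.3 0.4 4.6
   vertex 0.5 0.3 2.0
  endloop
 endfacet
 facet normal 0.178 -0.984 0.030
  outer loop
   vertex 1.1 0.5 5.0
   vertex 0.5 0.3 2.0
   vertex 3.7 0.9 2.7
  endloop
 endfacet
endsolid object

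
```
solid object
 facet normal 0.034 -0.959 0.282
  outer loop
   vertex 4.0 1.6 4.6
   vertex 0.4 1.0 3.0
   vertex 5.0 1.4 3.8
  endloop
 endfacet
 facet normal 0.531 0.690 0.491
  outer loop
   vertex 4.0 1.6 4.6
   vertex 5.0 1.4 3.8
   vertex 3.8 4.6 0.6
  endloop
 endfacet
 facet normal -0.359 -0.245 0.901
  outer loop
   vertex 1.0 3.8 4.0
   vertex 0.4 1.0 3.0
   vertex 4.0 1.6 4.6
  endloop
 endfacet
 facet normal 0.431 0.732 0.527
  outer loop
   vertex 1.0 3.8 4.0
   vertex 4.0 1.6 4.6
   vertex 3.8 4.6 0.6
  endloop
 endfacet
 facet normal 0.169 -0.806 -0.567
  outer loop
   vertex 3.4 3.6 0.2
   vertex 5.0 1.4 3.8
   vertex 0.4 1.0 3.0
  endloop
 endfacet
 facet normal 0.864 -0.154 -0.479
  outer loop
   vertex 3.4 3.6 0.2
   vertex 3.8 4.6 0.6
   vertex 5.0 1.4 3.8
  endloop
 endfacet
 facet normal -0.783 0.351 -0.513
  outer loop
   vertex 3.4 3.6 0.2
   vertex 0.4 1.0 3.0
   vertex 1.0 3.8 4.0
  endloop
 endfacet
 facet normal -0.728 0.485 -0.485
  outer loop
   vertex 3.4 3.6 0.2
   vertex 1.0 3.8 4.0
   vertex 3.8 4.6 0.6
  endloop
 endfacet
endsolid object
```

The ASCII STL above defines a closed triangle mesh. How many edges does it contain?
12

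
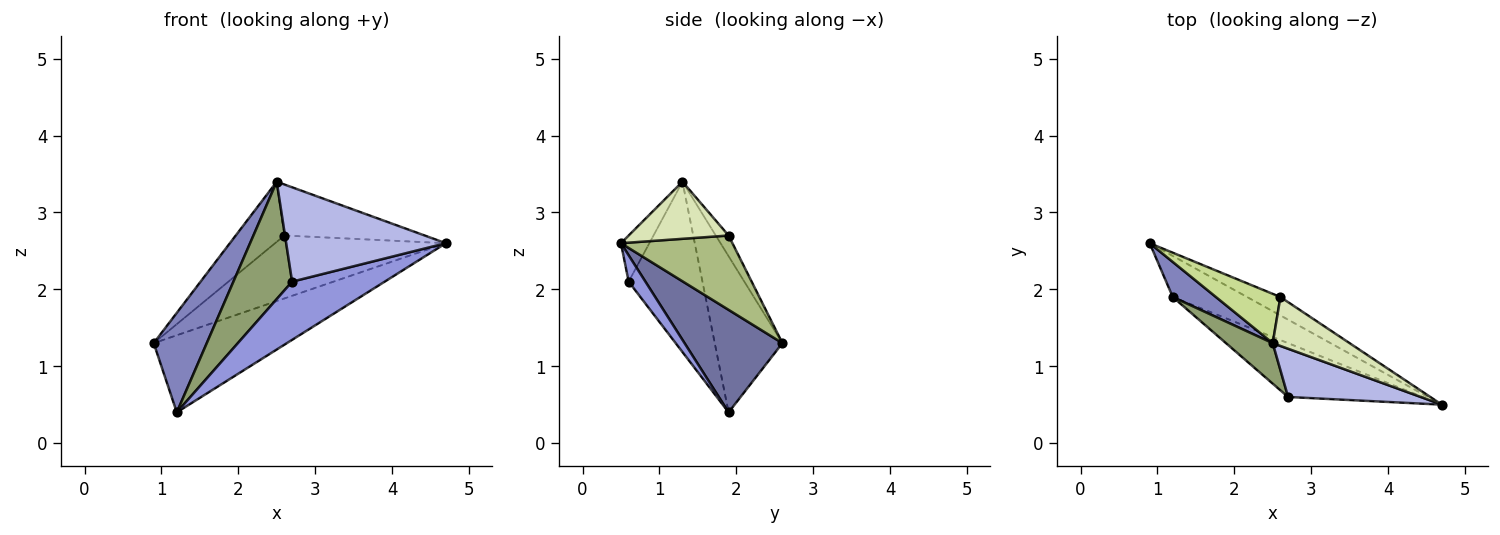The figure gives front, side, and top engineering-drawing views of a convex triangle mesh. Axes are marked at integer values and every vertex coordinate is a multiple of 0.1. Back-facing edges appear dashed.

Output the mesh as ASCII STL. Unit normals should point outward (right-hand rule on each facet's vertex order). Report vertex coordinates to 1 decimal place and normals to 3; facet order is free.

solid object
 facet normal 0.544 0.740 -0.395
  outer loop
   vertex 1.2 1.9 0.4
   vertex 0.9 2.6 1.3
   vertex 4.7 0.5 2.6
  endloop
 endfacet
 facet normal -0.769 -0.603 0.213
  outer loop
   vertex 2.5 1.3 3.4
   vertex 0.9 2.6 1.3
   vertex 1.2 1.9 0.4
  endloop
 endfacet
 facet normal 0.132 -0.728 -0.673
  outer loop
   vertex 2.7 0.6 2.1
   vertex 1.2 1.9 0.4
   vertex 4.7 0.5 2.6
  endloop
 endfacet
 facet normal -0.156 -0.879 0.450
  outer loop
   vertex 2.7 0.6 2.1
   vertex 4.7 0.5 2.6
   vertex 2.5 1.3 3.4
  endloop
 endfacet
 facet normal -0.765 -0.609 0.210
  outer loop
   vertex 2.7 0.6 2.1
   vertex 2.5 1.3 3.4
   vertex 1.2 1.9 0.4
  endloop
 endfacet
 facet normal 0.531 0.813 -0.238
  outer loop
   vertex 2.6 1.9 2.7
   vertex 4.7 0.5 2.6
   vertex 0.9 2.6 1.3
  endloop
 endfacet
 facet normal -0.199 0.758 0.621
  outer loop
   vertex 2.6 1.9 2.7
   vertex 0.9 2.6 1.3
   vertex 2.5 1.3 3.4
  endloop
 endfacet
 facet normal 0.457 0.642 0.616
  outer loop
   vertex 2.6 1.9 2.7
   vertex 2.5 1.3 3.4
   vertex 4.7 0.5 2.6
  endloop
 endfacet
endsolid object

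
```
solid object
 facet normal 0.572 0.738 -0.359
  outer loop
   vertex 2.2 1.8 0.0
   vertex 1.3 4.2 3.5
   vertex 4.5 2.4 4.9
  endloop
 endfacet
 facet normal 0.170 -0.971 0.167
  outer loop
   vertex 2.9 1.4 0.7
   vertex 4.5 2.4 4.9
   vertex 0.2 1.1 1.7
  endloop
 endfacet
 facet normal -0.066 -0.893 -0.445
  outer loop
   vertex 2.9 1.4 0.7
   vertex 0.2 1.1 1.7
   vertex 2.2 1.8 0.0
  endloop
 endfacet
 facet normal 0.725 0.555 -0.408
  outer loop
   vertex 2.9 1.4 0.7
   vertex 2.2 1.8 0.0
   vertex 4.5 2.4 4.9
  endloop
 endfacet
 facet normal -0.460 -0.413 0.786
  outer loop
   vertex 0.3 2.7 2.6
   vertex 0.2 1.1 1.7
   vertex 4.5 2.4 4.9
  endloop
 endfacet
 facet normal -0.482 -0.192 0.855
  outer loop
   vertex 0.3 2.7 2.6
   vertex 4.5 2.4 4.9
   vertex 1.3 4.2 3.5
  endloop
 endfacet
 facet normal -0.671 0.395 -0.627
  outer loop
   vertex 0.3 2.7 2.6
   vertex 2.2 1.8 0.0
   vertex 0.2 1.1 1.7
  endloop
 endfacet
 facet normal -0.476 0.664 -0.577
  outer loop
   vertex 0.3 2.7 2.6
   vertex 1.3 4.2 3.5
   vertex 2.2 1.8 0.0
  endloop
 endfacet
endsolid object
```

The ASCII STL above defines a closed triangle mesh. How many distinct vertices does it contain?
6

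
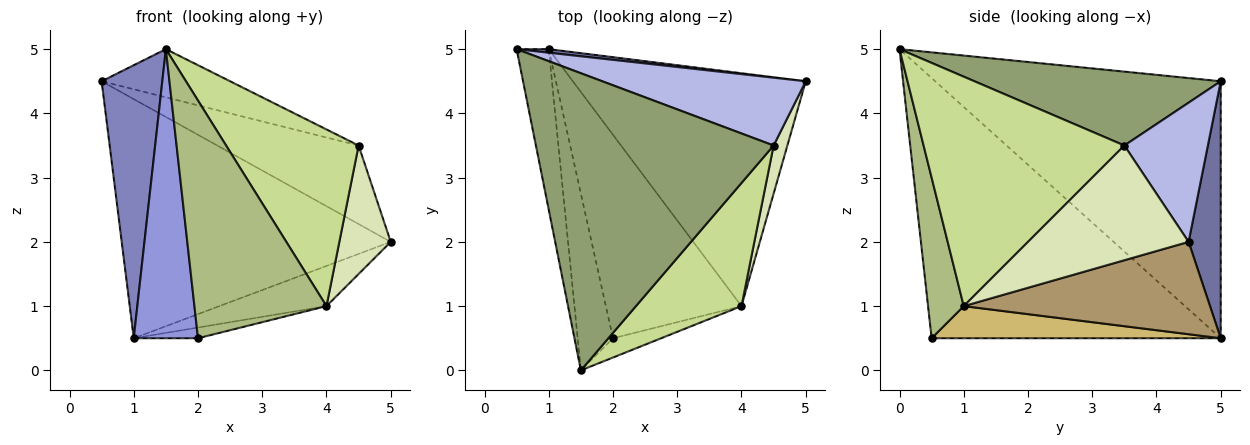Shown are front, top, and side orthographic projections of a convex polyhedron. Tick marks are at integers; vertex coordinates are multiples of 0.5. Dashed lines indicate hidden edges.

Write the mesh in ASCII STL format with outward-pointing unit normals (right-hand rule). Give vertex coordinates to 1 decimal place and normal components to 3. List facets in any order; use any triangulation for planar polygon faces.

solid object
 facet normal 0.119 0.993 0.015
  outer loop
   vertex 1.0 5.0 0.5
   vertex 0.5 5.0 4.5
   vertex 5.0 4.5 2.0
  endloop
 endfacet
 facet normal -0.971 -0.206 -0.121
  outer loop
   vertex 1.0 5.0 0.5
   vertex 1.5 0.0 5.0
   vertex 0.5 5.0 4.5
  endloop
 endfacet
 facet normal -0.968 -0.215 -0.131
  outer loop
   vertex 1.0 5.0 0.5
   vertex 2.0 0.5 0.5
   vertex 1.5 0.0 5.0
  endloop
 endfacet
 facet normal 0.408 0.691 0.597
  outer loop
   vertex 4.5 3.5 3.5
   vertex 5.0 4.5 2.0
   vertex 0.5 5.0 4.5
  endloop
 endfacet
 facet normal 0.293 0.153 0.944
  outer loop
   vertex 4.5 3.5 3.5
   vertex 0.5 5.0 4.5
   vertex 1.5 0.0 5.0
  endloop
 endfacet
 facet normal 0.260 -0.962 -0.078
  outer loop
   vertex 4.0 1.0 1.0
   vertex 1.5 0.0 5.0
   vertex 2.0 0.5 0.5
  endloop
 endfacet
 facet normal 0.779 -0.514 0.358
  outer loop
   vertex 4.0 1.0 1.0
   vertex 4.5 3.5 3.5
   vertex 1.5 0.0 5.0
  endloop
 endfacet
 facet normal 0.946 -0.303 0.114
  outer loop
   vertex 4.0 1.0 1.0
   vertex 5.0 4.5 2.0
   vertex 4.5 3.5 3.5
  endloop
 endfacet
 facet normal 0.364 0.158 -0.918
  outer loop
   vertex 4.0 1.0 1.0
   vertex 1.0 5.0 0.5
   vertex 5.0 4.5 2.0
  endloop
 endfacet
 facet normal 0.230 0.051 -0.972
  outer loop
   vertex 4.0 1.0 1.0
   vertex 2.0 0.5 0.5
   vertex 1.0 5.0 0.5
  endloop
 endfacet
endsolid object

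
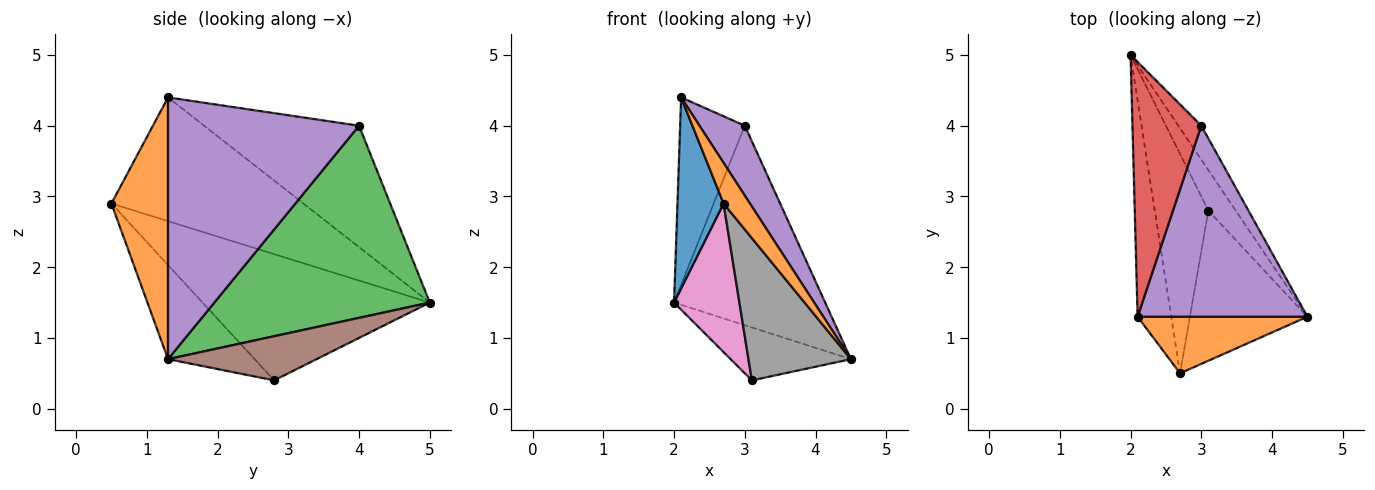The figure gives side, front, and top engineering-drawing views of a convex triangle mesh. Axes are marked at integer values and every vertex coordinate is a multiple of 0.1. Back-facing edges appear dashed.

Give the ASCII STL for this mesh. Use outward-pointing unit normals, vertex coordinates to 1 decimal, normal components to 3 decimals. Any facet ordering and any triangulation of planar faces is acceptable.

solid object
 facet normal -0.940 -0.226 -0.256
  outer loop
   vertex 2.7 0.5 2.9
   vertex 2.1 1.3 4.4
   vertex 2.0 5.0 1.5
  endloop
 endfacet
 facet normal 0.781 -0.364 0.507
  outer loop
   vertex 2.7 0.5 2.9
   vertex 4.5 1.3 0.7
   vertex 2.1 1.3 4.4
  endloop
 endfacet
 facet normal 0.815 0.572 -0.097
  outer loop
   vertex 3.0 4.0 4.0
   vertex 4.5 1.3 0.7
   vertex 2.0 5.0 1.5
  endloop
 endfacet
 facet normal -0.818 0.341 0.464
  outer loop
   vertex 3.0 4.0 4.0
   vertex 2.0 5.0 1.5
   vertex 2.1 1.3 4.4
  endloop
 endfacet
 facet normal 0.823 -0.195 0.534
  outer loop
   vertex 3.0 4.0 4.0
   vertex 2.1 1.3 4.4
   vertex 4.5 1.3 0.7
  endloop
 endfacet
 facet normal 0.700 0.567 -0.434
  outer loop
   vertex 3.1 2.8 0.4
   vertex 2.0 5.0 1.5
   vertex 4.5 1.3 0.7
  endloop
 endfacet
 facet normal -0.890 -0.256 -0.378
  outer loop
   vertex 3.1 2.8 0.4
   vertex 2.7 0.5 2.9
   vertex 2.0 5.0 1.5
  endloop
 endfacet
 facet normal -0.503 -0.595 -0.627
  outer loop
   vertex 3.1 2.8 0.4
   vertex 4.5 1.3 0.7
   vertex 2.7 0.5 2.9
  endloop
 endfacet
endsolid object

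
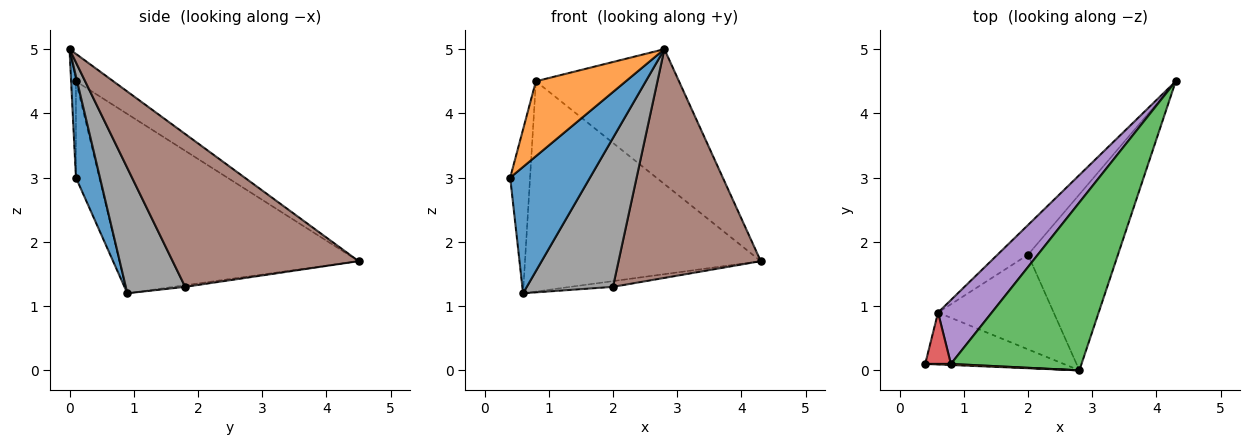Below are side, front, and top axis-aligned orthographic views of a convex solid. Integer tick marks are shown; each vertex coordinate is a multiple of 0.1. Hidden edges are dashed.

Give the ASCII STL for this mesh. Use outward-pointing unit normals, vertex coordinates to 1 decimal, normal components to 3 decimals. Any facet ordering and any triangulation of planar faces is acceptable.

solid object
 facet normal 0.268 -0.891 -0.366
  outer loop
   vertex 0.6 0.9 1.2
   vertex 2.8 0.0 5.0
   vertex 0.4 0.1 3.0
  endloop
 endfacet
 facet normal -0.053 -0.998 0.014
  outer loop
   vertex 0.8 0.1 4.5
   vertex 0.4 0.1 3.0
   vertex 2.8 0.0 5.0
  endloop
 endfacet
 facet normal -0.161 0.618 0.769
  outer loop
   vertex 0.8 0.1 4.5
   vertex 2.8 0.0 5.0
   vertex 4.3 4.5 1.7
  endloop
 endfacet
 facet normal -0.747 0.635 0.199
  outer loop
   vertex 0.8 0.1 4.5
   vertex 0.6 0.9 1.2
   vertex 0.4 0.1 3.0
  endloop
 endfacet
 facet normal -0.696 0.687 0.209
  outer loop
   vertex 0.8 0.1 4.5
   vertex 4.3 4.5 1.7
   vertex 0.6 0.9 1.2
  endloop
 endfacet
 facet normal 0.720 -0.550 -0.423
  outer loop
   vertex 2.0 1.8 1.3
   vertex 4.3 4.5 1.7
   vertex 2.8 0.0 5.0
  endloop
 endfacet
 facet normal -0.052 0.189 -0.981
  outer loop
   vertex 2.0 1.8 1.3
   vertex 0.6 0.9 1.2
   vertex 4.3 4.5 1.7
  endloop
 endfacet
 facet normal 0.502 -0.730 -0.464
  outer loop
   vertex 2.0 1.8 1.3
   vertex 2.8 0.0 5.0
   vertex 0.6 0.9 1.2
  endloop
 endfacet
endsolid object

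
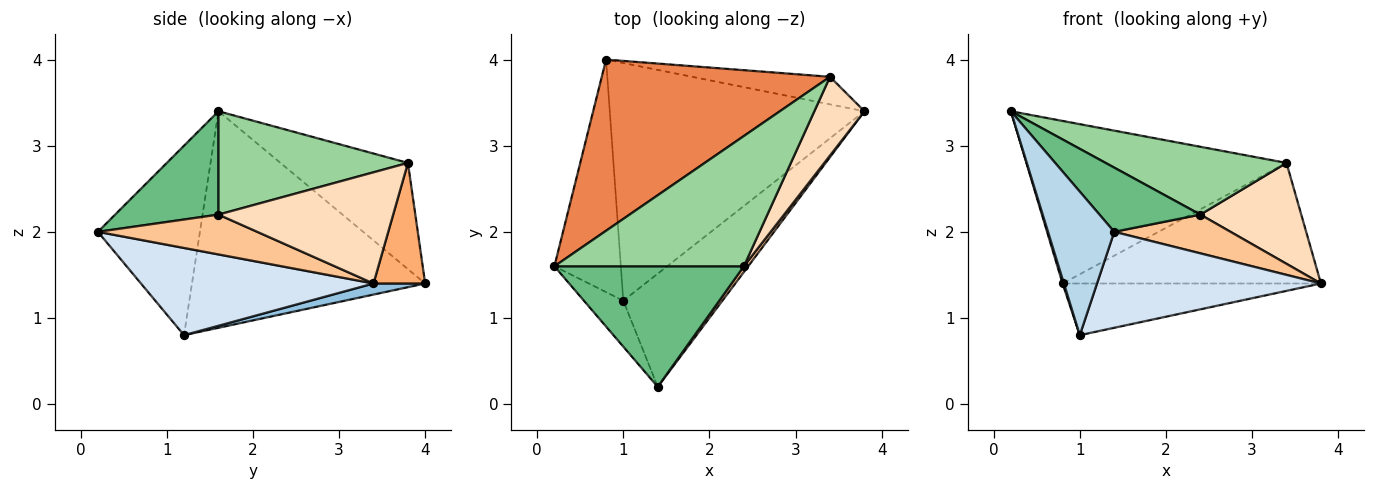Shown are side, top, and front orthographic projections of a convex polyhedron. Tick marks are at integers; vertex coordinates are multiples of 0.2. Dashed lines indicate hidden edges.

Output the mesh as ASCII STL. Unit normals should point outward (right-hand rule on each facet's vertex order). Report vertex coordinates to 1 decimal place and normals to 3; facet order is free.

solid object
 facet normal -0.956 -0.005 -0.293
  outer loop
   vertex 1.0 1.2 0.8
   vertex 0.2 1.6 3.4
   vertex 0.8 4.0 1.4
  endloop
 endfacet
 facet normal 0.042 0.212 -0.976
  outer loop
   vertex 1.0 1.2 0.8
   vertex 0.8 4.0 1.4
   vertex 3.8 3.4 1.4
  endloop
 endfacet
 facet normal -0.826 -0.537 -0.172
  outer loop
   vertex 1.4 0.2 2.0
   vertex 0.2 1.6 3.4
   vertex 1.0 1.2 0.8
  endloop
 endfacet
 facet normal 0.558 -0.537 -0.633
  outer loop
   vertex 1.4 0.2 2.0
   vertex 1.0 1.2 0.8
   vertex 3.8 3.4 1.4
  endloop
 endfacet
 facet normal -0.320 0.652 0.687
  outer loop
   vertex 3.4 3.8 2.8
   vertex 0.8 4.0 1.4
   vertex 0.2 1.6 3.4
  endloop
 endfacet
 facet normal 0.191 0.957 -0.219
  outer loop
   vertex 3.4 3.8 2.8
   vertex 3.8 3.4 1.4
   vertex 0.8 4.0 1.4
  endloop
 endfacet
 facet normal 0.805 -0.587 0.087
  outer loop
   vertex 2.4 1.6 2.2
   vertex 1.4 0.2 2.0
   vertex 3.8 3.4 1.4
  endloop
 endfacet
 facet normal 0.807 -0.466 0.364
  outer loop
   vertex 2.4 1.6 2.2
   vertex 3.8 3.4 1.4
   vertex 3.4 3.8 2.8
  endloop
 endfacet
 facet normal 0.434 -0.423 0.795
  outer loop
   vertex 2.4 1.6 2.2
   vertex 0.2 1.6 3.4
   vertex 1.4 0.2 2.0
  endloop
 endfacet
 facet normal 0.436 -0.416 0.798
  outer loop
   vertex 2.4 1.6 2.2
   vertex 3.4 3.8 2.8
   vertex 0.2 1.6 3.4
  endloop
 endfacet
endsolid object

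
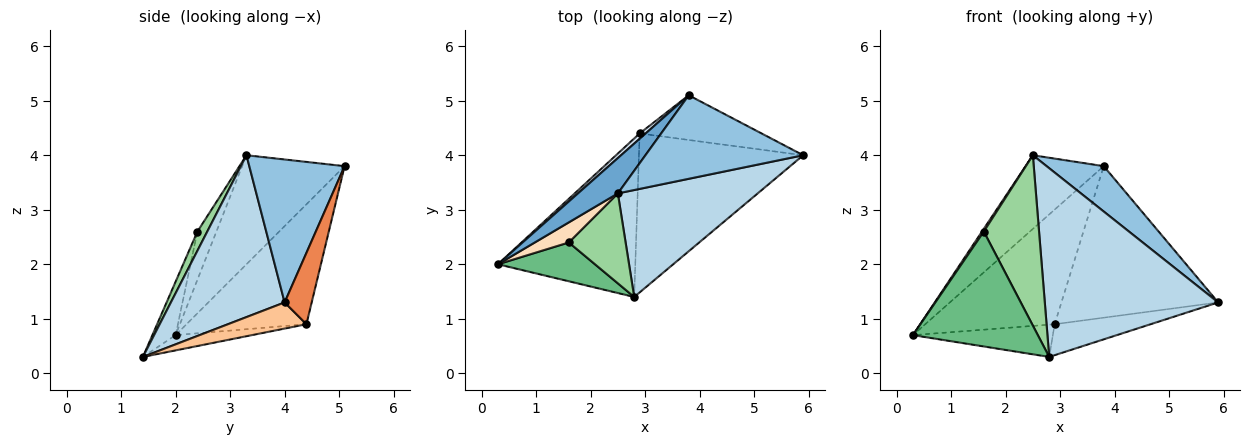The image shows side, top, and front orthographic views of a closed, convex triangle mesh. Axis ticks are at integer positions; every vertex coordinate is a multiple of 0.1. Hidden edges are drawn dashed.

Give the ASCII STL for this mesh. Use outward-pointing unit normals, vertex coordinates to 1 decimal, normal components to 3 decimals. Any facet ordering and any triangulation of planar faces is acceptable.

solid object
 facet normal -0.763 0.582 0.279
  outer loop
   vertex 2.5 3.3 4.0
   vertex 3.8 5.1 3.8
   vertex 0.3 2.0 0.7
  endloop
 endfacet
 facet normal 0.623 -0.373 0.687
  outer loop
   vertex 2.5 3.3 4.0
   vertex 5.9 4.0 1.3
   vertex 3.8 5.1 3.8
  endloop
 endfacet
 facet normal 0.496 -0.756 0.428
  outer loop
   vertex 2.8 1.4 0.3
   vertex 5.9 4.0 1.3
   vertex 2.5 3.3 4.0
  endloop
 endfacet
 facet normal -0.679 0.733 0.034
  outer loop
   vertex 2.9 4.4 0.9
   vertex 0.3 2.0 0.7
   vertex 3.8 5.1 3.8
  endloop
 endfacet
 facet normal 0.163 0.946 -0.279
  outer loop
   vertex 2.9 4.4 0.9
   vertex 3.8 5.1 3.8
   vertex 5.9 4.0 1.3
  endloop
 endfacet
 facet normal -0.108 0.198 -0.974
  outer loop
   vertex 2.9 4.4 0.9
   vertex 2.8 1.4 0.3
   vertex 0.3 2.0 0.7
  endloop
 endfacet
 facet normal 0.154 0.189 -0.970
  outer loop
   vertex 2.9 4.4 0.9
   vertex 5.9 4.0 1.3
   vertex 2.8 1.4 0.3
  endloop
 endfacet
 facet normal -0.815 -0.078 0.574
  outer loop
   vertex 1.6 2.4 2.6
   vertex 2.5 3.3 4.0
   vertex 0.3 2.0 0.7
  endloop
 endfacet
 facet normal -0.174 -0.933 0.315
  outer loop
   vertex 1.6 2.4 2.6
   vertex 0.3 2.0 0.7
   vertex 2.8 1.4 0.3
  endloop
 endfacet
 facet normal 0.156 -0.873 0.461
  outer loop
   vertex 1.6 2.4 2.6
   vertex 2.8 1.4 0.3
   vertex 2.5 3.3 4.0
  endloop
 endfacet
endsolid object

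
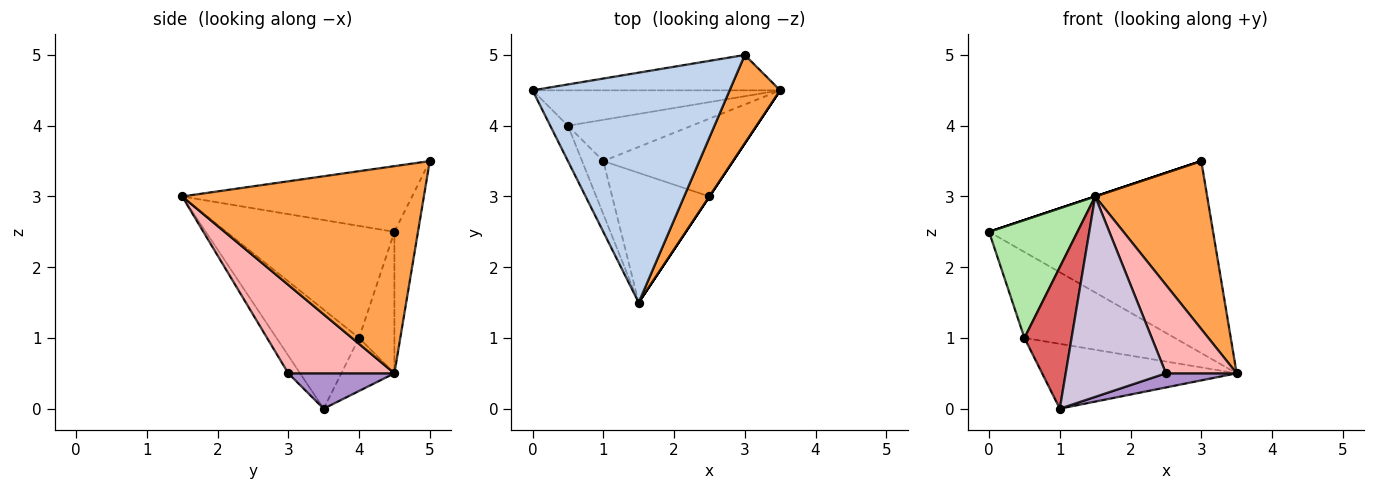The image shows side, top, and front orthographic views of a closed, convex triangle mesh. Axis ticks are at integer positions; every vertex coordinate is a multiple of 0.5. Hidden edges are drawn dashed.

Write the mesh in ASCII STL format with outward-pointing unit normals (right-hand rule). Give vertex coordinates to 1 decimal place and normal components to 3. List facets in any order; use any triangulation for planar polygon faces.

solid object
 facet normal -0.103 0.978 -0.180
  outer loop
   vertex 3.0 5.0 3.5
   vertex 3.5 4.5 0.5
   vertex 0.0 4.5 2.5
  endloop
 endfacet
 facet normal -0.316 0.000 0.949
  outer loop
   vertex 3.0 5.0 3.5
   vertex 0.0 4.5 2.5
   vertex 1.5 1.5 3.0
  endloop
 endfacet
 facet normal 0.886 -0.411 0.216
  outer loop
   vertex 3.0 5.0 3.5
   vertex 1.5 1.5 3.0
   vertex 3.5 4.5 0.5
  endloop
 endfacet
 facet normal -0.213 0.904 -0.372
  outer loop
   vertex 0.5 4.0 1.0
   vertex 0.0 4.5 2.5
   vertex 3.5 4.5 0.5
  endloop
 endfacet
 facet normal -0.224 0.822 -0.523
  outer loop
   vertex 0.5 4.0 1.0
   vertex 3.5 4.5 0.5
   vertex 1.0 3.5 0.0
  endloop
 endfacet
 facet normal -0.876 -0.461 -0.138
  outer loop
   vertex 0.5 4.0 1.0
   vertex 1.5 1.5 3.0
   vertex 0.0 4.5 2.5
  endloop
 endfacet
 facet normal -0.854 -0.488 -0.183
  outer loop
   vertex 0.5 4.0 1.0
   vertex 1.0 3.5 0.0
   vertex 1.5 1.5 3.0
  endloop
 endfacet
 facet normal 0.832 -0.555 0.000
  outer loop
   vertex 2.5 3.0 0.5
   vertex 3.5 4.5 0.5
   vertex 1.5 1.5 3.0
  endloop
 endfacet
 facet normal 0.259 -0.173 -0.950
  outer loop
   vertex 2.5 3.0 0.5
   vertex 1.0 3.5 0.0
   vertex 3.5 4.5 0.5
  endloop
 endfacet
 facet normal -0.098 -0.836 -0.541
  outer loop
   vertex 2.5 3.0 0.5
   vertex 1.5 1.5 3.0
   vertex 1.0 3.5 0.0
  endloop
 endfacet
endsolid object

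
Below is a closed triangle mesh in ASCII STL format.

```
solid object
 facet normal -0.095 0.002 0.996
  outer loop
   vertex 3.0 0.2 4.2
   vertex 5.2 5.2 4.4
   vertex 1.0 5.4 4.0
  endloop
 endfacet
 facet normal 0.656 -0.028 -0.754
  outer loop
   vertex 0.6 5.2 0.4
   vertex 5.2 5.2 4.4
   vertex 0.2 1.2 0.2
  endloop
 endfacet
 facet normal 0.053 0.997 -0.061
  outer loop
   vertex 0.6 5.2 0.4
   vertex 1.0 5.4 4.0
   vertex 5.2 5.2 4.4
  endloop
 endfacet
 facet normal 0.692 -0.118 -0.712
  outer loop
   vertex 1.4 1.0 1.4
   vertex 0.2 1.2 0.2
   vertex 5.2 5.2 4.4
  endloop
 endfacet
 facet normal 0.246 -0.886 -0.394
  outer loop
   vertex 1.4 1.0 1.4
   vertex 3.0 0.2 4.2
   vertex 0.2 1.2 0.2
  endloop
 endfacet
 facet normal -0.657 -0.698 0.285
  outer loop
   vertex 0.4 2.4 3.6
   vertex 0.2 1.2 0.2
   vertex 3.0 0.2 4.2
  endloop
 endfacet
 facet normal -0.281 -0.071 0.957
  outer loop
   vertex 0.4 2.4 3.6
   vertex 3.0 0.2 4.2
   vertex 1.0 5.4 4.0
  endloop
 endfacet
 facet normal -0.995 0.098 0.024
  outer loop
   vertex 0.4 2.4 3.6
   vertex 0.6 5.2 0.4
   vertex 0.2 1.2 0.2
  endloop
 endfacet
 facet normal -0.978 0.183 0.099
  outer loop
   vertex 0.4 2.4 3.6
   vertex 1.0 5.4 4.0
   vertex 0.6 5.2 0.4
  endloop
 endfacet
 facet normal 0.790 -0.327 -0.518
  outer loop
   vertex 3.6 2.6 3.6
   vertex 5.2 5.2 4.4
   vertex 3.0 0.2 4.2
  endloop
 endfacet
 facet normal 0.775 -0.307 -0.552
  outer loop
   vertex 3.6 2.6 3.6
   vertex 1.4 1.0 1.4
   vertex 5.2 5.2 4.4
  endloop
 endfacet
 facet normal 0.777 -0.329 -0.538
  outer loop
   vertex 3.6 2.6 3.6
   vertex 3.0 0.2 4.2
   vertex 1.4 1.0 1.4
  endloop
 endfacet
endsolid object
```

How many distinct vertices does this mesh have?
8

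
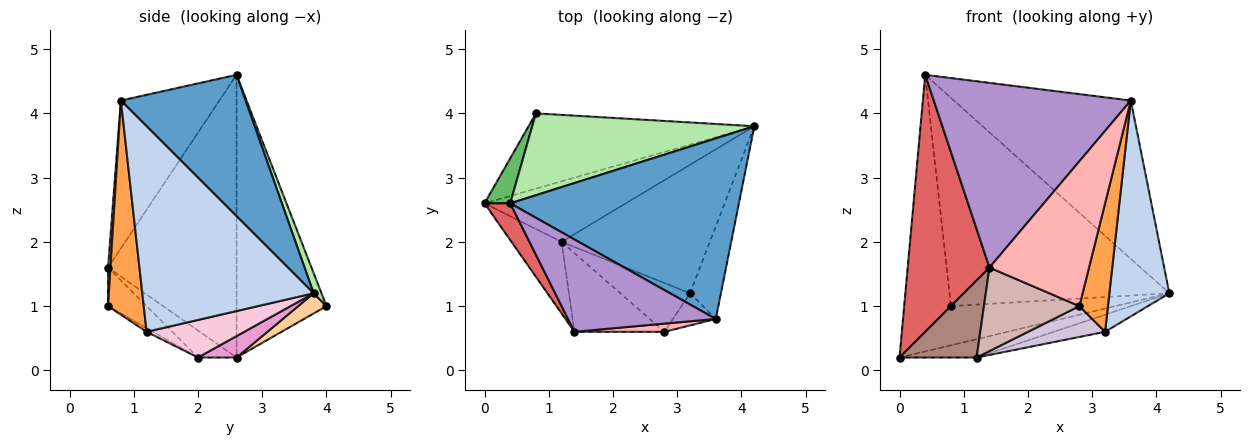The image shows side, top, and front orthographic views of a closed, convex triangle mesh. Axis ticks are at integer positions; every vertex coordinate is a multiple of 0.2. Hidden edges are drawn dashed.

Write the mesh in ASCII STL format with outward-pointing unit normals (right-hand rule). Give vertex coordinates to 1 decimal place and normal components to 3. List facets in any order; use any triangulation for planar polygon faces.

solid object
 facet normal 0.421 0.598 0.682
  outer loop
   vertex 3.6 0.8 4.2
   vertex 4.2 3.8 1.2
   vertex 0.4 2.6 4.6
  endloop
 endfacet
 facet normal 0.935 -0.327 -0.140
  outer loop
   vertex 3.2 1.2 0.6
   vertex 4.2 3.8 1.2
   vertex 3.6 0.8 4.2
  endloop
 endfacet
 facet normal 0.772 -0.617 -0.154
  outer loop
   vertex 3.2 1.2 0.6
   vertex 3.6 0.8 4.2
   vertex 2.8 0.6 1.0
  endloop
 endfacet
 facet normal 0.079 0.460 -0.884
  outer loop
   vertex 0.8 4.0 1.0
   vertex 4.2 3.8 1.2
   vertex 0.0 2.6 0.2
  endloop
 endfacet
 facet normal -0.885 0.459 0.080
  outer loop
   vertex 0.8 4.0 1.0
   vertex 0.0 2.6 0.2
   vertex 0.4 2.6 4.6
  endloop
 endfacet
 facet normal 0.033 0.930 0.365
  outer loop
   vertex 0.8 4.0 1.0
   vertex 0.4 2.6 4.6
   vertex 4.2 3.8 1.2
  endloop
 endfacet
 facet normal -0.841 -0.535 0.076
  outer loop
   vertex 1.4 0.6 1.6
   vertex 0.4 2.6 4.6
   vertex 0.0 2.6 0.2
  endloop
 endfacet
 facet normal 0.024 -0.998 0.056
  outer loop
   vertex 1.4 0.6 1.6
   vertex 2.8 0.6 1.0
   vertex 3.6 0.8 4.2
  endloop
 endfacet
 facet normal -0.408 -0.816 0.408
  outer loop
   vertex 1.4 0.6 1.6
   vertex 3.6 0.8 4.2
   vertex 0.4 2.6 4.6
  endloop
 endfacet
 facet normal -0.044 -0.533 -0.845
  outer loop
   vertex 1.2 2.0 0.2
   vertex 3.2 1.2 0.6
   vertex 2.8 0.6 1.0
  endloop
 endfacet
 facet normal -0.344 -0.688 -0.639
  outer loop
   vertex 1.2 2.0 0.2
   vertex 1.4 0.6 1.6
   vertex 0.0 2.6 0.2
  endloop
 endfacet
 facet normal -0.282 -0.698 -0.658
  outer loop
   vertex 1.2 2.0 0.2
   vertex 2.8 0.6 1.0
   vertex 1.4 0.6 1.6
  endloop
 endfacet
 facet normal 0.144 0.287 -0.947
  outer loop
   vertex 1.2 2.0 0.2
   vertex 0.0 2.6 0.2
   vertex 4.2 3.8 1.2
  endloop
 endfacet
 facet normal 0.244 0.128 -0.961
  outer loop
   vertex 1.2 2.0 0.2
   vertex 4.2 3.8 1.2
   vertex 3.2 1.2 0.6
  endloop
 endfacet
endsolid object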